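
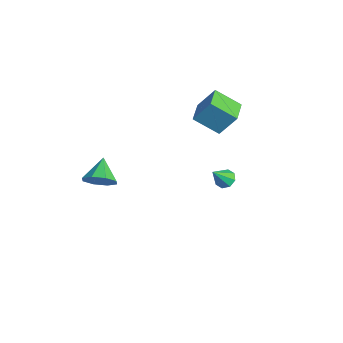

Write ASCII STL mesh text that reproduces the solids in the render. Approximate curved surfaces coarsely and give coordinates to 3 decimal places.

solid 
facet normal -0.878 0.478 -0.027
outer loop
vertex -3.149 3.484 4.091
vertex -2.414 4.777 3.076
vertex -3.581 2.609 2.663
endloop
endfacet
facet normal -0.408 -0.718 0.564
outer loop
vertex -2.246 1.883 2.704
vertex -3.149 3.484 4.091
vertex -3.581 2.609 2.663
endloop
endfacet
facet normal -0.878 0.478 -0.027
outer loop
vertex -3.581 2.609 2.663
vertex -2.414 4.777 3.076
vertex -2.846 3.902 1.648
endloop
endfacet
facet normal -0.250 -0.506 -0.826
outer loop
vertex -2.846 3.902 1.648
vertex -2.246 1.883 2.704
vertex -3.581 2.609 2.663
endloop
endfacet
facet normal 0.250 0.506 0.826
outer loop
vertex -3.149 3.484 4.091
vertex -1.079 4.051 3.117
vertex -2.414 4.777 3.076
endloop
endfacet
facet normal -0.408 -0.718 0.564
outer loop
vertex -1.814 2.758 4.132
vertex -3.149 3.484 4.091
vertex -2.246 1.883 2.704
endloop
endfacet
facet normal 0.250 0.506 0.826
outer loop
vertex -1.814 2.758 4.132
vertex -1.079 4.051 3.117
vertex -3.149 3.484 4.091
endloop
endfacet
facet normal 0.408 0.718 -0.564
outer loop
vertex -2.414 4.777 3.076
vertex -1.079 4.051 3.117
vertex -2.846 3.902 1.648
endloop
endfacet
facet normal -0.250 -0.506 -0.826
outer loop
vertex -1.511 3.176 1.689
vertex -2.246 1.883 2.704
vertex -2.846 3.902 1.648
endloop
endfacet
facet normal 0.408 0.718 -0.564
outer loop
vertex -2.846 3.902 1.648
vertex -1.079 4.051 3.117
vertex -1.511 3.176 1.689
endloop
endfacet
facet normal 0.878 -0.478 0.027
outer loop
vertex -1.511 3.176 1.689
vertex -1.814 2.758 4.132
vertex -2.246 1.883 2.704
endloop
endfacet
facet normal 0.878 -0.478 0.027
outer loop
vertex -1.079 4.051 3.117
vertex -1.814 2.758 4.132
vertex -1.511 3.176 1.689
endloop
endfacet
facet normal -0.259 0.573 -0.777
outer loop
vertex 3.604 2.276 2.259
vertex 3.16 1.871 2.108
vertex 3.19 2.374 2.469
endloop
endfacet
facet normal 0.480 0.531 0.698
outer loop
vertex 3.604 2.276 2.259
vertex 3.19 2.374 2.469
vertex 3.54 1.029 3.252
endloop
endfacet
facet normal -0.258 0.573 -0.777
outer loop
vertex 3.19 2.374 2.469
vertex 3.16 1.871 2.108
vertex 2.758 2.178 2.468
endloop
endfacet
facet normal -0.207 0.451 0.868
outer loop
vertex 3.19 2.374 2.469
vertex 2.758 2.178 2.468
vertex 3.54 1.029 3.252
endloop
endfacet
facet normal -0.259 0.573 -0.778
outer loop
vertex 2.758 2.178 2.468
vertex 3.16 1.871 2.108
vertex 2.562 1.802 2.256
endloop
endfacet
facet normal -0.720 -0.016 0.694
outer loop
vertex 2.758 2.178 2.468
vertex 2.562 1.802 2.256
vertex 3.54 1.029 3.252
endloop
endfacet
facet normal -0.259 0.572 -0.778
outer loop
vertex 2.562 1.802 2.256
vertex 3.16 1.871 2.108
vertex 2.715 1.466 1.958
endloop
endfacet
facet normal -0.755 -0.593 0.281
outer loop
vertex 2.562 1.802 2.256
vertex 2.715 1.466 1.958
vertex 3.54 1.029 3.252
endloop
endfacet
facet normal -0.259 0.573 -0.778
outer loop
vertex 2.715 1.466 1.958
vertex 3.16 1.871 2.108
vertex 3.129 1.368 1.748
endloop
endfacet
facet normal -0.292 -0.947 -0.134
outer loop
vertex 2.715 1.466 1.958
vertex 3.129 1.368 1.748
vertex 3.54 1.029 3.252
endloop
endfacet
facet normal -0.258 0.573 -0.778
outer loop
vertex 3.129 1.368 1.748
vertex 3.16 1.871 2.108
vertex 3.561 1.564 1.749
endloop
endfacet
facet normal 0.394 -0.867 -0.303
outer loop
vertex 3.129 1.368 1.748
vertex 3.561 1.564 1.749
vertex 3.54 1.029 3.252
endloop
endfacet
facet normal -0.260 0.571 -0.779
outer loop
vertex 3.561 1.564 1.749
vertex 3.16 1.871 2.108
vertex 3.758 1.941 1.96
endloop
endfacet
facet normal 0.907 -0.401 -0.130
outer loop
vertex 3.561 1.564 1.749
vertex 3.758 1.941 1.96
vertex 3.54 1.029 3.252
endloop
endfacet
facet normal -0.259 0.574 -0.777
outer loop
vertex 3.758 1.941 1.96
vertex 3.16 1.871 2.108
vertex 3.604 2.276 2.259
endloop
endfacet
facet normal 0.942 0.179 0.285
outer loop
vertex 3.758 1.941 1.96
vertex 3.604 2.276 2.259
vertex 3.54 1.029 3.252
endloop
endfacet
facet normal 0.756 -0.364 -0.544
outer loop
vertex -2.148 -3.168 -1.02
vertex -2.804 -3.357 -1.804
vertex -2.211 -2.551 -1.52
endloop
endfacet
facet normal 0.177 0.631 0.756
outer loop
vertex -2.148 -3.168 -1.02
vertex -2.211 -2.551 -1.52
vertex -4.036 -2.763 -0.916
endloop
endfacet
facet normal 0.755 -0.364 -0.545
outer loop
vertex -2.211 -2.551 -1.52
vertex -2.804 -3.357 -1.804
vertex -2.622 -2.407 -2.186
endloop
endfacet
facet normal -0.036 0.972 0.232
outer loop
vertex -2.211 -2.551 -1.52
vertex -2.622 -2.407 -2.186
vertex -4.036 -2.763 -0.916
endloop
endfacet
facet normal 0.756 -0.364 -0.544
outer loop
vertex -2.622 -2.407 -2.186
vertex -2.804 -3.357 -1.804
vertex -3.139 -2.819 -2.629
endloop
endfacet
facet normal -0.452 0.852 -0.265
outer loop
vertex -2.622 -2.407 -2.186
vertex -3.139 -2.819 -2.629
vertex -4.036 -2.763 -0.916
endloop
endfacet
facet normal 0.755 -0.365 -0.545
outer loop
vertex -3.139 -2.819 -2.629
vertex -2.804 -3.357 -1.804
vertex -3.461 -3.547 -2.588
endloop
endfacet
facet normal -0.828 0.341 -0.445
outer loop
vertex -3.139 -2.819 -2.629
vertex -3.461 -3.547 -2.588
vertex -4.036 -2.763 -0.916
endloop
endfacet
facet normal 0.755 -0.365 -0.545
outer loop
vertex -3.461 -3.547 -2.588
vertex -2.804 -3.357 -1.804
vertex -3.398 -4.163 -2.088
endloop
endfacet
facet normal -0.944 -0.261 -0.202
outer loop
vertex -3.461 -3.547 -2.588
vertex -3.398 -4.163 -2.088
vertex -4.036 -2.763 -0.916
endloop
endfacet
facet normal 0.755 -0.365 -0.544
outer loop
vertex -3.398 -4.163 -2.088
vertex -2.804 -3.357 -1.804
vertex -2.987 -4.307 -1.421
endloop
endfacet
facet normal -0.731 -0.602 0.321
outer loop
vertex -3.398 -4.163 -2.088
vertex -2.987 -4.307 -1.421
vertex -4.036 -2.763 -0.916
endloop
endfacet
facet normal 0.755 -0.365 -0.545
outer loop
vertex -2.987 -4.307 -1.421
vertex -2.804 -3.357 -1.804
vertex -2.469 -3.895 -0.979
endloop
endfacet
facet normal -0.315 -0.481 0.818
outer loop
vertex -2.987 -4.307 -1.421
vertex -2.469 -3.895 -0.979
vertex -4.036 -2.763 -0.916
endloop
endfacet
facet normal 0.756 -0.364 -0.544
outer loop
vertex -2.469 -3.895 -0.979
vertex -2.804 -3.357 -1.804
vertex -2.148 -3.168 -1.02
endloop
endfacet
facet normal 0.061 0.029 0.998
outer loop
vertex -2.469 -3.895 -0.979
vertex -2.148 -3.168 -1.02
vertex -4.036 -2.763 -0.916
endloop
endfacet

endsolid


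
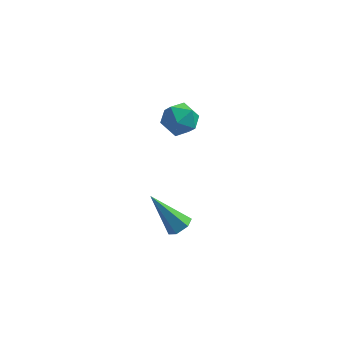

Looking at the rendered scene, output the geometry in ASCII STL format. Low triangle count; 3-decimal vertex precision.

solid 
facet normal -0.895 0.057 0.442
outer loop
vertex -2.39 2.671 3.172
vertex -2.451 1.727 3.17
vertex -2.059 2.174 3.906
endloop
endfacet
facet normal -0.483 0.608 0.630
outer loop
vertex -2.39 2.671 3.172
vertex -2.059 2.174 3.906
vertex -1.566 2.91 3.573
endloop
endfacet
facet normal -0.294 0.955 0.036
outer loop
vertex -2.39 2.671 3.172
vertex -1.566 2.91 3.573
vertex -1.654 2.918 2.631
endloop
endfacet
facet normal -0.590 0.618 -0.520
outer loop
vertex -2.39 2.671 3.172
vertex -1.654 2.918 2.631
vertex -2.201 2.187 2.382
endloop
endfacet
facet normal -0.961 0.063 -0.268
outer loop
vertex -2.39 2.671 3.172
vertex -2.201 2.187 2.382
vertex -2.451 1.727 3.17
endloop
endfacet
facet normal 0.110 0.348 0.931
outer loop
vertex -1.566 2.91 3.573
vertex -2.059 2.174 3.906
vertex -1.119 2.113 3.818
endloop
endfacet
facet normal -0.558 -0.544 0.627
outer loop
vertex -2.059 2.174 3.906
vertex -2.451 1.727 3.17
vertex -1.666 1.382 3.569
endloop
endfacet
facet normal -0.665 -0.534 -0.522
outer loop
vertex -2.451 1.727 3.17
vertex -2.201 2.187 2.382
vertex -1.754 1.39 2.627
endloop
endfacet
facet normal -0.063 0.364 -0.929
outer loop
vertex -2.201 2.187 2.382
vertex -1.654 2.918 2.631
vertex -1.261 2.126 2.294
endloop
endfacet
facet normal 0.415 0.909 -0.031
outer loop
vertex -1.654 2.918 2.631
vertex -1.566 2.91 3.573
vertex -0.869 2.573 3.03
endloop
endfacet
facet normal 0.590 -0.618 0.520
outer loop
vertex -0.93 1.629 3.028
vertex -1.119 2.113 3.818
vertex -1.666 1.382 3.569
endloop
endfacet
facet normal 0.294 -0.955 -0.036
outer loop
vertex -0.93 1.629 3.028
vertex -1.666 1.382 3.569
vertex -1.754 1.39 2.627
endloop
endfacet
facet normal 0.483 -0.608 -0.630
outer loop
vertex -0.93 1.629 3.028
vertex -1.754 1.39 2.627
vertex -1.261 2.126 2.294
endloop
endfacet
facet normal 0.895 -0.057 -0.442
outer loop
vertex -0.93 1.629 3.028
vertex -1.261 2.126 2.294
vertex -0.869 2.573 3.03
endloop
endfacet
facet normal 0.961 -0.063 0.268
outer loop
vertex -0.93 1.629 3.028
vertex -0.869 2.573 3.03
vertex -1.119 2.113 3.818
endloop
endfacet
facet normal 0.063 -0.364 0.929
outer loop
vertex -1.666 1.382 3.569
vertex -1.119 2.113 3.818
vertex -2.059 2.174 3.906
endloop
endfacet
facet normal -0.415 -0.909 0.031
outer loop
vertex -1.754 1.39 2.627
vertex -1.666 1.382 3.569
vertex -2.451 1.727 3.17
endloop
endfacet
facet normal -0.110 -0.348 -0.931
outer loop
vertex -1.261 2.126 2.294
vertex -1.754 1.39 2.627
vertex -2.201 2.187 2.382
endloop
endfacet
facet normal 0.558 0.544 -0.627
outer loop
vertex -0.869 2.573 3.03
vertex -1.261 2.126 2.294
vertex -1.654 2.918 2.631
endloop
endfacet
facet normal 0.665 0.534 0.522
outer loop
vertex -1.119 2.113 3.818
vertex -0.869 2.573 3.03
vertex -1.566 2.91 3.573
endloop
endfacet
facet normal 0.630 -0.209 -0.748
outer loop
vertex -0.514 -3.261 1.654
vertex -0.953 -3.551 1.365
vertex -0.869 -2.964 1.272
endloop
endfacet
facet normal 0.330 0.869 0.369
outer loop
vertex -0.514 -3.261 1.654
vertex -0.869 -2.964 1.272
vertex -2.227 -3.129 2.875
endloop
endfacet
facet normal 0.630 -0.209 -0.748
outer loop
vertex -0.869 -2.964 1.272
vertex -0.953 -3.551 1.365
vertex -1.308 -3.254 0.983
endloop
endfacet
facet normal -0.409 0.876 -0.257
outer loop
vertex -0.869 -2.964 1.272
vertex -1.308 -3.254 0.983
vertex -2.227 -3.129 2.875
endloop
endfacet
facet normal 0.631 -0.208 -0.748
outer loop
vertex -1.308 -3.254 0.983
vertex -0.953 -3.551 1.365
vertex -1.391 -3.841 1.076
endloop
endfacet
facet normal -0.897 0.057 -0.439
outer loop
vertex -1.308 -3.254 0.983
vertex -1.391 -3.841 1.076
vertex -2.227 -3.129 2.875
endloop
endfacet
facet normal 0.631 -0.209 -0.747
outer loop
vertex -1.391 -3.841 1.076
vertex -0.953 -3.551 1.365
vertex -1.037 -4.137 1.458
endloop
endfacet
facet normal -0.644 -0.765 0.004
outer loop
vertex -1.391 -3.841 1.076
vertex -1.037 -4.137 1.458
vertex -2.227 -3.129 2.875
endloop
endfacet
facet normal 0.630 -0.209 -0.748
outer loop
vertex -1.037 -4.137 1.458
vertex -0.953 -3.551 1.365
vertex -0.598 -3.848 1.747
endloop
endfacet
facet normal 0.094 -0.772 0.629
outer loop
vertex -1.037 -4.137 1.458
vertex -0.598 -3.848 1.747
vertex -2.227 -3.129 2.875
endloop
endfacet
facet normal 0.630 -0.209 -0.748
outer loop
vertex -0.598 -3.848 1.747
vertex -0.953 -3.551 1.365
vertex -0.514 -3.261 1.654
endloop
endfacet
facet normal 0.582 0.045 0.812
outer loop
vertex -0.598 -3.848 1.747
vertex -0.514 -3.261 1.654
vertex -2.227 -3.129 2.875
endloop
endfacet

endsolid


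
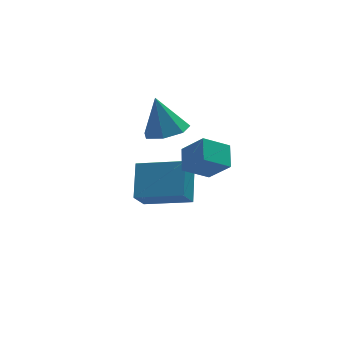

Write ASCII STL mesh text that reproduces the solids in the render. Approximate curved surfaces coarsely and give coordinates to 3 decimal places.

solid 
facet normal -0.853 0.000 0.523
outer loop
vertex 0.775 -4.147 1.674
vertex 1.088 -3.212 2.184
vertex 0.172 -3.408 0.69
endloop
endfacet
facet normal -0.282 -0.842 -0.460
outer loop
vertex 1.272 -3.408 0.016
vertex 0.775 -4.147 1.674
vertex 0.172 -3.408 0.69
endloop
endfacet
facet normal -0.853 0.000 0.523
outer loop
vertex 0.172 -3.408 0.69
vertex 1.088 -3.212 2.184
vertex 0.485 -2.473 1.2
endloop
endfacet
facet normal -0.440 0.539 -0.718
outer loop
vertex 0.485 -2.473 1.2
vertex 1.272 -3.408 0.016
vertex 0.172 -3.408 0.69
endloop
endfacet
facet normal 0.440 -0.539 0.718
outer loop
vertex 0.775 -4.147 1.674
vertex 2.188 -3.212 1.51
vertex 1.088 -3.212 2.184
endloop
endfacet
facet normal -0.282 -0.842 -0.460
outer loop
vertex 1.875 -4.147 1.0
vertex 0.775 -4.147 1.674
vertex 1.272 -3.408 0.016
endloop
endfacet
facet normal 0.440 -0.539 0.718
outer loop
vertex 1.875 -4.147 1.0
vertex 2.188 -3.212 1.51
vertex 0.775 -4.147 1.674
endloop
endfacet
facet normal 0.282 0.842 0.460
outer loop
vertex 1.088 -3.212 2.184
vertex 2.188 -3.212 1.51
vertex 0.485 -2.473 1.2
endloop
endfacet
facet normal -0.440 0.539 -0.718
outer loop
vertex 1.585 -2.473 0.526
vertex 1.272 -3.408 0.016
vertex 0.485 -2.473 1.2
endloop
endfacet
facet normal 0.282 0.842 0.460
outer loop
vertex 0.485 -2.473 1.2
vertex 2.188 -3.212 1.51
vertex 1.585 -2.473 0.526
endloop
endfacet
facet normal 0.853 -0.000 -0.523
outer loop
vertex 1.585 -2.473 0.526
vertex 1.875 -4.147 1.0
vertex 1.272 -3.408 0.016
endloop
endfacet
facet normal 0.853 -0.000 -0.523
outer loop
vertex 2.188 -3.212 1.51
vertex 1.875 -4.147 1.0
vertex 1.585 -2.473 0.526
endloop
endfacet
facet normal -0.824 0.516 -0.232
outer loop
vertex -0.61 0.285 -3.406
vertex -0.091 1.595 -2.336
vertex -0.005 0.823 -4.358
endloop
endfacet
facet normal -0.293 -0.741 -0.605
outer loop
vertex 1.751 -0.275 -3.864
vertex -0.61 0.285 -3.406
vertex -0.005 0.823 -4.358
endloop
endfacet
facet normal -0.825 0.515 -0.232
outer loop
vertex -0.005 0.823 -4.358
vertex -0.091 1.595 -2.336
vertex 0.513 2.134 -3.288
endloop
endfacet
facet normal 0.484 0.431 -0.762
outer loop
vertex 0.513 2.134 -3.288
vertex 1.751 -0.275 -3.864
vertex -0.005 0.823 -4.358
endloop
endfacet
facet normal -0.484 -0.431 0.762
outer loop
vertex -0.61 0.285 -3.406
vertex 1.665 0.497 -1.842
vertex -0.091 1.595 -2.336
endloop
endfacet
facet normal -0.293 -0.740 -0.605
outer loop
vertex 1.147 -0.814 -2.912
vertex -0.61 0.285 -3.406
vertex 1.751 -0.275 -3.864
endloop
endfacet
facet normal -0.484 -0.431 0.762
outer loop
vertex 1.147 -0.814 -2.912
vertex 1.665 0.497 -1.842
vertex -0.61 0.285 -3.406
endloop
endfacet
facet normal 0.293 0.740 0.605
outer loop
vertex -0.091 1.595 -2.336
vertex 1.665 0.497 -1.842
vertex 0.513 2.134 -3.288
endloop
endfacet
facet normal 0.484 0.431 -0.762
outer loop
vertex 2.27 1.035 -2.794
vertex 1.751 -0.275 -3.864
vertex 0.513 2.134 -3.288
endloop
endfacet
facet normal 0.293 0.740 0.605
outer loop
vertex 0.513 2.134 -3.288
vertex 1.665 0.497 -1.842
vertex 2.27 1.035 -2.794
endloop
endfacet
facet normal 0.825 -0.516 0.231
outer loop
vertex 2.27 1.035 -2.794
vertex 1.147 -0.814 -2.912
vertex 1.751 -0.275 -3.864
endloop
endfacet
facet normal 0.825 -0.516 0.233
outer loop
vertex 1.665 0.497 -1.842
vertex 1.147 -0.814 -2.912
vertex 2.27 1.035 -2.794
endloop
endfacet
facet normal 0.157 -0.323 -0.933
outer loop
vertex 2.205 1.406 -0.404
vertex 1.244 1.574 -0.624
vertex 2.021 2.197 -0.709
endloop
endfacet
facet normal 0.796 0.370 0.479
outer loop
vertex 2.205 1.406 -0.404
vertex 2.021 2.197 -0.709
vertex 0.956 2.166 1.084
endloop
endfacet
facet normal 0.157 -0.323 -0.933
outer loop
vertex 2.021 2.197 -0.709
vertex 1.244 1.574 -0.624
vertex 1.252 2.519 -0.95
endloop
endfacet
facet normal 0.322 0.924 0.207
outer loop
vertex 2.021 2.197 -0.709
vertex 1.252 2.519 -0.95
vertex 0.956 2.166 1.084
endloop
endfacet
facet normal 0.158 -0.323 -0.933
outer loop
vertex 1.252 2.519 -0.95
vertex 1.244 1.574 -0.624
vertex 0.477 2.129 -0.946
endloop
endfacet
facet normal -0.447 0.890 0.089
outer loop
vertex 1.252 2.519 -0.95
vertex 0.477 2.129 -0.946
vertex 0.956 2.166 1.084
endloop
endfacet
facet normal 0.157 -0.324 -0.933
outer loop
vertex 0.477 2.129 -0.946
vertex 1.244 1.574 -0.624
vertex 0.279 1.321 -0.699
endloop
endfacet
facet normal -0.931 0.294 0.214
outer loop
vertex 0.477 2.129 -0.946
vertex 0.279 1.321 -0.699
vertex 0.956 2.166 1.084
endloop
endfacet
facet normal 0.157 -0.324 -0.933
outer loop
vertex 0.279 1.321 -0.699
vertex 1.244 1.574 -0.624
vertex 0.808 0.703 -0.395
endloop
endfacet
facet normal -0.767 -0.416 0.488
outer loop
vertex 0.279 1.321 -0.699
vertex 0.808 0.703 -0.395
vertex 0.956 2.166 1.084
endloop
endfacet
facet normal 0.157 -0.324 -0.933
outer loop
vertex 0.808 0.703 -0.395
vertex 1.244 1.574 -0.624
vertex 1.665 0.741 -0.264
endloop
endfacet
facet normal -0.077 -0.705 0.705
outer loop
vertex 0.808 0.703 -0.395
vertex 1.665 0.741 -0.264
vertex 0.956 2.166 1.084
endloop
endfacet
facet normal 0.157 -0.324 -0.933
outer loop
vertex 1.665 0.741 -0.264
vertex 1.244 1.574 -0.624
vertex 2.205 1.406 -0.404
endloop
endfacet
facet normal 0.619 -0.355 0.701
outer loop
vertex 1.665 0.741 -0.264
vertex 2.205 1.406 -0.404
vertex 0.956 2.166 1.084
endloop
endfacet

endsolid


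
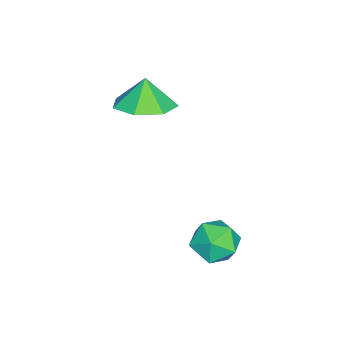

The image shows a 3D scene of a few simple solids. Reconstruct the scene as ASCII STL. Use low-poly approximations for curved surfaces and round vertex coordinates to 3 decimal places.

solid 
facet normal 0.312 0.088 -0.946
outer loop
vertex 1.469 0.0 0.084
vertex 0.501 -0.014 -0.237
vertex 1.071 0.789 0.026
endloop
endfacet
facet normal 0.416 0.274 0.867
outer loop
vertex 1.469 0.0 0.084
vertex 1.071 0.789 0.026
vertex 0.179 -0.106 0.737
endloop
endfacet
facet normal 0.311 0.089 -0.946
outer loop
vertex 1.071 0.789 0.026
vertex 0.501 -0.014 -0.237
vertex 0.244 0.973 -0.229
endloop
endfacet
facet normal -0.080 0.668 0.740
outer loop
vertex 1.071 0.789 0.026
vertex 0.244 0.973 -0.229
vertex 0.179 -0.106 0.737
endloop
endfacet
facet normal 0.312 0.089 -0.946
outer loop
vertex 0.244 0.973 -0.229
vertex 0.501 -0.014 -0.237
vertex -0.39 0.413 -0.491
endloop
endfacet
facet normal -0.674 0.515 0.530
outer loop
vertex 0.244 0.973 -0.229
vertex -0.39 0.413 -0.491
vertex 0.179 -0.106 0.737
endloop
endfacet
facet normal 0.312 0.088 -0.946
outer loop
vertex -0.39 0.413 -0.491
vertex 0.501 -0.014 -0.237
vertex -0.353 -0.468 -0.561
endloop
endfacet
facet normal -0.916 -0.070 0.395
outer loop
vertex -0.39 0.413 -0.491
vertex -0.353 -0.468 -0.561
vertex 0.179 -0.106 0.737
endloop
endfacet
facet normal 0.312 0.089 -0.946
outer loop
vertex -0.353 -0.468 -0.561
vertex 0.501 -0.014 -0.237
vertex 0.326 -1.008 -0.388
endloop
endfacet
facet normal -0.625 -0.647 0.437
outer loop
vertex -0.353 -0.468 -0.561
vertex 0.326 -1.008 -0.388
vertex 0.179 -0.106 0.737
endloop
endfacet
facet normal 0.312 0.089 -0.946
outer loop
vertex 0.326 -1.008 -0.388
vertex 0.501 -0.014 -0.237
vertex 1.137 -0.8 -0.101
endloop
endfacet
facet normal -0.020 -0.781 0.624
outer loop
vertex 0.326 -1.008 -0.388
vertex 1.137 -0.8 -0.101
vertex 0.179 -0.106 0.737
endloop
endfacet
facet normal 0.312 0.089 -0.946
outer loop
vertex 1.137 -0.8 -0.101
vertex 0.501 -0.014 -0.237
vertex 1.469 0.0 0.084
endloop
endfacet
facet normal 0.443 -0.373 0.815
outer loop
vertex 1.137 -0.8 -0.101
vertex 1.469 0.0 0.084
vertex 0.179 -0.106 0.737
endloop
endfacet
facet normal 0.418 0.621 0.663
outer loop
vertex 3.463 3.816 -3.502
vertex 2.957 3.505 -2.891
vertex 3.717 3.149 -3.037
endloop
endfacet
facet normal 0.884 0.443 0.152
outer loop
vertex 3.463 3.816 -3.502
vertex 3.717 3.149 -3.037
vertex 3.856 3.16 -3.877
endloop
endfacet
facet normal 0.607 0.636 -0.477
outer loop
vertex 3.463 3.816 -3.502
vertex 3.856 3.16 -3.877
vertex 3.182 3.523 -4.251
endloop
endfacet
facet normal -0.030 0.935 -0.354
outer loop
vertex 3.463 3.816 -3.502
vertex 3.182 3.523 -4.251
vertex 2.626 3.736 -3.642
endloop
endfacet
facet normal -0.147 0.925 0.349
outer loop
vertex 3.463 3.816 -3.502
vertex 2.626 3.736 -3.642
vertex 2.957 3.505 -2.891
endloop
endfacet
facet normal 0.951 -0.267 0.154
outer loop
vertex 3.856 3.16 -3.877
vertex 3.717 3.149 -3.037
vertex 3.594 2.444 -3.498
endloop
endfacet
facet normal 0.198 0.021 0.980
outer loop
vertex 3.717 3.149 -3.037
vertex 2.957 3.505 -2.891
vertex 3.038 2.657 -2.889
endloop
endfacet
facet normal -0.716 0.513 0.473
outer loop
vertex 2.957 3.505 -2.891
vertex 2.626 3.736 -3.642
vertex 2.364 3.02 -3.263
endloop
endfacet
facet normal -0.527 0.528 -0.666
outer loop
vertex 2.626 3.736 -3.642
vertex 3.182 3.523 -4.251
vertex 2.503 3.031 -4.103
endloop
endfacet
facet normal 0.504 0.046 -0.863
outer loop
vertex 3.182 3.523 -4.251
vertex 3.856 3.16 -3.877
vertex 3.263 2.675 -4.249
endloop
endfacet
facet normal 0.030 -0.935 0.354
outer loop
vertex 2.757 2.364 -3.638
vertex 3.594 2.444 -3.498
vertex 3.038 2.657 -2.889
endloop
endfacet
facet normal -0.607 -0.636 0.477
outer loop
vertex 2.757 2.364 -3.638
vertex 3.038 2.657 -2.889
vertex 2.364 3.02 -3.263
endloop
endfacet
facet normal -0.884 -0.443 -0.152
outer loop
vertex 2.757 2.364 -3.638
vertex 2.364 3.02 -3.263
vertex 2.503 3.031 -4.103
endloop
endfacet
facet normal -0.418 -0.621 -0.663
outer loop
vertex 2.757 2.364 -3.638
vertex 2.503 3.031 -4.103
vertex 3.263 2.675 -4.249
endloop
endfacet
facet normal 0.147 -0.925 -0.349
outer loop
vertex 2.757 2.364 -3.638
vertex 3.263 2.675 -4.249
vertex 3.594 2.444 -3.498
endloop
endfacet
facet normal 0.527 -0.528 0.666
outer loop
vertex 3.038 2.657 -2.889
vertex 3.594 2.444 -3.498
vertex 3.717 3.149 -3.037
endloop
endfacet
facet normal -0.504 -0.046 0.863
outer loop
vertex 2.364 3.02 -3.263
vertex 3.038 2.657 -2.889
vertex 2.957 3.505 -2.891
endloop
endfacet
facet normal -0.951 0.267 -0.154
outer loop
vertex 2.503 3.031 -4.103
vertex 2.364 3.02 -3.263
vertex 2.626 3.736 -3.642
endloop
endfacet
facet normal -0.198 -0.021 -0.980
outer loop
vertex 3.263 2.675 -4.249
vertex 2.503 3.031 -4.103
vertex 3.182 3.523 -4.251
endloop
endfacet
facet normal 0.716 -0.513 -0.473
outer loop
vertex 3.594 2.444 -3.498
vertex 3.263 2.675 -4.249
vertex 3.856 3.16 -3.877
endloop
endfacet

endsolid


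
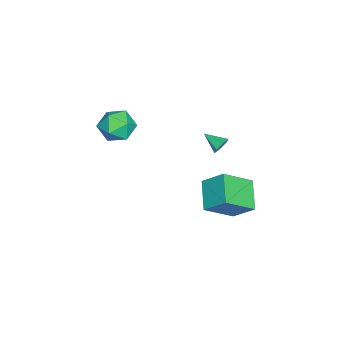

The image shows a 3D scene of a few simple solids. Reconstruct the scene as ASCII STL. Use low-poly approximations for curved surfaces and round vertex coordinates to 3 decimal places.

solid 
facet normal 0.043 0.275 0.960
outer loop
vertex 0.549 -1.856 2.755
vertex -0.413 -2.197 2.896
vertex 0.386 -2.832 3.042
endloop
endfacet
facet normal 0.690 0.096 0.718
outer loop
vertex 0.549 -1.856 2.755
vertex 0.386 -2.832 3.042
vertex 1.098 -2.618 2.329
endloop
endfacet
facet normal 0.841 0.516 0.160
outer loop
vertex 0.549 -1.856 2.755
vertex 1.098 -2.618 2.329
vertex 0.739 -1.851 1.742
endloop
endfacet
facet normal 0.288 0.956 0.059
outer loop
vertex 0.549 -1.856 2.755
vertex 0.739 -1.851 1.742
vertex -0.194 -1.591 2.093
endloop
endfacet
facet normal -0.205 0.807 0.553
outer loop
vertex 0.549 -1.856 2.755
vertex -0.194 -1.591 2.093
vertex -0.413 -2.197 2.896
endloop
endfacet
facet normal 0.657 -0.578 0.483
outer loop
vertex 1.098 -2.618 2.329
vertex 0.386 -2.832 3.042
vertex 0.474 -3.429 2.207
endloop
endfacet
facet normal -0.388 -0.286 0.876
outer loop
vertex 0.386 -2.832 3.042
vertex -0.413 -2.197 2.896
vertex -0.459 -3.169 2.558
endloop
endfacet
facet normal -0.789 0.574 0.218
outer loop
vertex -0.413 -2.197 2.896
vertex -0.194 -1.591 2.093
vertex -0.818 -2.402 1.971
endloop
endfacet
facet normal 0.008 0.814 -0.581
outer loop
vertex -0.194 -1.591 2.093
vertex 0.739 -1.851 1.742
vertex -0.106 -2.188 1.258
endloop
endfacet
facet normal 0.903 0.103 -0.418
outer loop
vertex 0.739 -1.851 1.742
vertex 1.098 -2.618 2.329
vertex 0.693 -2.823 1.404
endloop
endfacet
facet normal -0.288 -0.956 -0.059
outer loop
vertex -0.269 -3.164 1.545
vertex 0.474 -3.429 2.207
vertex -0.459 -3.169 2.558
endloop
endfacet
facet normal -0.841 -0.516 -0.160
outer loop
vertex -0.269 -3.164 1.545
vertex -0.459 -3.169 2.558
vertex -0.818 -2.402 1.971
endloop
endfacet
facet normal -0.690 -0.096 -0.718
outer loop
vertex -0.269 -3.164 1.545
vertex -0.818 -2.402 1.971
vertex -0.106 -2.188 1.258
endloop
endfacet
facet normal -0.043 -0.275 -0.960
outer loop
vertex -0.269 -3.164 1.545
vertex -0.106 -2.188 1.258
vertex 0.693 -2.823 1.404
endloop
endfacet
facet normal 0.205 -0.807 -0.553
outer loop
vertex -0.269 -3.164 1.545
vertex 0.693 -2.823 1.404
vertex 0.474 -3.429 2.207
endloop
endfacet
facet normal -0.008 -0.814 0.581
outer loop
vertex -0.459 -3.169 2.558
vertex 0.474 -3.429 2.207
vertex 0.386 -2.832 3.042
endloop
endfacet
facet normal -0.903 -0.103 0.418
outer loop
vertex -0.818 -2.402 1.971
vertex -0.459 -3.169 2.558
vertex -0.413 -2.197 2.896
endloop
endfacet
facet normal -0.657 0.578 -0.483
outer loop
vertex -0.106 -2.188 1.258
vertex -0.818 -2.402 1.971
vertex -0.194 -1.591 2.093
endloop
endfacet
facet normal 0.388 0.286 -0.876
outer loop
vertex 0.693 -2.823 1.404
vertex -0.106 -2.188 1.258
vertex 0.739 -1.851 1.742
endloop
endfacet
facet normal 0.789 -0.574 -0.218
outer loop
vertex 0.474 -3.429 2.207
vertex 0.693 -2.823 1.404
vertex 1.098 -2.618 2.329
endloop
endfacet
facet normal 0.304 0.853 -0.424
outer loop
vertex 0.405 2.78 2.148
vertex 0.186 2.635 1.699
vertex -0.089 2.906 2.047
endloop
endfacet
facet normal -0.174 0.101 0.979
outer loop
vertex 0.405 2.78 2.148
vertex -0.089 2.906 2.047
vertex -0.146 1.705 2.161
endloop
endfacet
facet normal 0.304 0.853 -0.424
outer loop
vertex -0.089 2.906 2.047
vertex 0.186 2.635 1.699
vertex -0.308 2.761 1.598
endloop
endfacet
facet normal -0.906 0.082 0.415
outer loop
vertex -0.089 2.906 2.047
vertex -0.308 2.761 1.598
vertex -0.146 1.705 2.161
endloop
endfacet
facet normal 0.304 0.853 -0.424
outer loop
vertex -0.308 2.761 1.598
vertex 0.186 2.635 1.699
vertex -0.033 2.49 1.25
endloop
endfacet
facet normal -0.848 -0.345 -0.402
outer loop
vertex -0.308 2.761 1.598
vertex -0.033 2.49 1.25
vertex -0.146 1.705 2.161
endloop
endfacet
facet normal 0.304 0.853 -0.424
outer loop
vertex -0.033 2.49 1.25
vertex 0.186 2.635 1.699
vertex 0.462 2.364 1.351
endloop
endfacet
facet normal -0.058 -0.753 -0.656
outer loop
vertex -0.033 2.49 1.25
vertex 0.462 2.364 1.351
vertex -0.146 1.705 2.161
endloop
endfacet
facet normal 0.304 0.853 -0.423
outer loop
vertex 0.462 2.364 1.351
vertex 0.186 2.635 1.699
vertex 0.68 2.509 1.8
endloop
endfacet
facet normal 0.674 -0.733 -0.091
outer loop
vertex 0.462 2.364 1.351
vertex 0.68 2.509 1.8
vertex -0.146 1.705 2.161
endloop
endfacet
facet normal 0.304 0.853 -0.424
outer loop
vertex 0.68 2.509 1.8
vertex 0.186 2.635 1.699
vertex 0.405 2.78 2.148
endloop
endfacet
facet normal 0.616 -0.307 0.726
outer loop
vertex 0.68 2.509 1.8
vertex 0.405 2.78 2.148
vertex -0.146 1.705 2.161
endloop
endfacet
facet normal -0.838 -0.255 0.483
outer loop
vertex 0.659 1.803 -0.721
vertex 0.889 2.903 0.259
vertex -0.358 3.016 -1.843
endloop
endfacet
facet normal -0.155 -0.738 -0.657
outer loop
vertex 1.091 3.457 -2.679
vertex 0.659 1.803 -0.721
vertex -0.358 3.016 -1.843
endloop
endfacet
facet normal -0.838 -0.255 0.483
outer loop
vertex -0.358 3.016 -1.843
vertex 0.889 2.903 0.259
vertex -0.128 4.115 -0.864
endloop
endfacet
facet normal -0.524 0.625 -0.579
outer loop
vertex -0.128 4.115 -0.864
vertex 1.091 3.457 -2.679
vertex -0.358 3.016 -1.843
endloop
endfacet
facet normal 0.524 -0.625 0.579
outer loop
vertex 0.659 1.803 -0.721
vertex 2.338 3.344 -0.577
vertex 0.889 2.903 0.259
endloop
endfacet
facet normal -0.154 -0.738 -0.657
outer loop
vertex 2.108 2.245 -1.556
vertex 0.659 1.803 -0.721
vertex 1.091 3.457 -2.679
endloop
endfacet
facet normal 0.524 -0.625 0.579
outer loop
vertex 2.108 2.245 -1.556
vertex 2.338 3.344 -0.577
vertex 0.659 1.803 -0.721
endloop
endfacet
facet normal 0.154 0.738 0.657
outer loop
vertex 0.889 2.903 0.259
vertex 2.338 3.344 -0.577
vertex -0.128 4.115 -0.864
endloop
endfacet
facet normal -0.524 0.625 -0.579
outer loop
vertex 1.321 4.557 -1.699
vertex 1.091 3.457 -2.679
vertex -0.128 4.115 -0.864
endloop
endfacet
facet normal 0.154 0.737 0.658
outer loop
vertex -0.128 4.115 -0.864
vertex 2.338 3.344 -0.577
vertex 1.321 4.557 -1.699
endloop
endfacet
facet normal 0.838 0.255 -0.483
outer loop
vertex 1.321 4.557 -1.699
vertex 2.108 2.245 -1.556
vertex 1.091 3.457 -2.679
endloop
endfacet
facet normal 0.837 0.255 -0.483
outer loop
vertex 2.338 3.344 -0.577
vertex 2.108 2.245 -1.556
vertex 1.321 4.557 -1.699
endloop
endfacet

endsolid


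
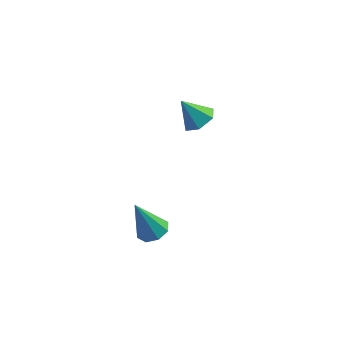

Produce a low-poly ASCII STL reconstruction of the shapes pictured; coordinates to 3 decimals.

solid 
facet normal 0.357 0.101 -0.929
outer loop
vertex -0.431 -2.47 0.734
vertex -1.012 -2.346 0.524
vertex -0.535 -2.0 0.745
endloop
endfacet
facet normal 0.741 0.149 0.655
outer loop
vertex -0.431 -2.47 0.734
vertex -0.535 -2.0 0.745
vertex -1.608 -2.514 2.076
endloop
endfacet
facet normal 0.357 0.101 -0.929
outer loop
vertex -0.535 -2.0 0.745
vertex -1.012 -2.346 0.524
vertex -0.918 -1.732 0.627
endloop
endfacet
facet normal 0.347 0.746 0.568
outer loop
vertex -0.535 -2.0 0.745
vertex -0.918 -1.732 0.627
vertex -1.608 -2.514 2.076
endloop
endfacet
facet normal 0.356 0.101 -0.929
outer loop
vertex -0.918 -1.732 0.627
vertex -1.012 -2.346 0.524
vertex -1.356 -1.824 0.449
endloop
endfacet
facet normal -0.320 0.889 0.328
outer loop
vertex -0.918 -1.732 0.627
vertex -1.356 -1.824 0.449
vertex -1.608 -2.514 2.076
endloop
endfacet
facet normal 0.356 0.101 -0.929
outer loop
vertex -1.356 -1.824 0.449
vertex -1.012 -2.346 0.524
vertex -1.593 -2.221 0.315
endloop
endfacet
facet normal -0.867 0.492 0.075
outer loop
vertex -1.356 -1.824 0.449
vertex -1.593 -2.221 0.315
vertex -1.608 -2.514 2.076
endloop
endfacet
facet normal 0.356 0.099 -0.929
outer loop
vertex -1.593 -2.221 0.315
vertex -1.012 -2.346 0.524
vertex -1.49 -2.692 0.304
endloop
endfacet
facet normal -0.976 -0.212 -0.044
outer loop
vertex -1.593 -2.221 0.315
vertex -1.49 -2.692 0.304
vertex -1.608 -2.514 2.076
endloop
endfacet
facet normal 0.356 0.099 -0.929
outer loop
vertex -1.49 -2.692 0.304
vertex -1.012 -2.346 0.524
vertex -1.107 -2.96 0.422
endloop
endfacet
facet normal -0.582 -0.812 0.043
outer loop
vertex -1.49 -2.692 0.304
vertex -1.107 -2.96 0.422
vertex -1.608 -2.514 2.076
endloop
endfacet
facet normal 0.356 0.099 -0.929
outer loop
vertex -1.107 -2.96 0.422
vertex -1.012 -2.346 0.524
vertex -0.668 -2.868 0.6
endloop
endfacet
facet normal 0.085 -0.955 0.283
outer loop
vertex -1.107 -2.96 0.422
vertex -0.668 -2.868 0.6
vertex -1.608 -2.514 2.076
endloop
endfacet
facet normal 0.357 0.100 -0.929
outer loop
vertex -0.668 -2.868 0.6
vertex -1.012 -2.346 0.524
vertex -0.431 -2.47 0.734
endloop
endfacet
facet normal 0.633 -0.558 0.537
outer loop
vertex -0.668 -2.868 0.6
vertex -0.431 -2.47 0.734
vertex -1.608 -2.514 2.076
endloop
endfacet
facet normal 0.589 -0.019 -0.808
outer loop
vertex 0.034 2.868 2.844
vertex -0.376 2.379 2.556
vertex -0.508 3.058 2.444
endloop
endfacet
facet normal -0.061 0.867 0.495
outer loop
vertex 0.034 2.868 2.844
vertex -0.508 3.058 2.444
vertex -1.084 2.401 3.524
endloop
endfacet
facet normal 0.591 -0.018 -0.807
outer loop
vertex -0.508 3.058 2.444
vertex -0.376 2.379 2.556
vertex -0.918 2.569 2.155
endloop
endfacet
facet normal -0.762 0.647 -0.013
outer loop
vertex -0.508 3.058 2.444
vertex -0.918 2.569 2.155
vertex -1.084 2.401 3.524
endloop
endfacet
facet normal 0.591 -0.018 -0.807
outer loop
vertex -0.918 2.569 2.155
vertex -0.376 2.379 2.556
vertex -0.786 1.891 2.267
endloop
endfacet
facet normal -0.967 -0.212 -0.143
outer loop
vertex -0.918 2.569 2.155
vertex -0.786 1.891 2.267
vertex -1.084 2.401 3.524
endloop
endfacet
facet normal 0.590 -0.017 -0.807
outer loop
vertex -0.786 1.891 2.267
vertex -0.376 2.379 2.556
vertex -0.244 1.701 2.667
endloop
endfacet
facet normal -0.471 -0.851 0.234
outer loop
vertex -0.786 1.891 2.267
vertex -0.244 1.701 2.667
vertex -1.084 2.401 3.524
endloop
endfacet
facet normal 0.590 -0.017 -0.807
outer loop
vertex -0.244 1.701 2.667
vertex -0.376 2.379 2.556
vertex 0.166 2.19 2.956
endloop
endfacet
facet normal 0.230 -0.631 0.741
outer loop
vertex -0.244 1.701 2.667
vertex 0.166 2.19 2.956
vertex -1.084 2.401 3.524
endloop
endfacet
facet normal 0.589 -0.019 -0.808
outer loop
vertex 0.166 2.19 2.956
vertex -0.376 2.379 2.556
vertex 0.034 2.868 2.844
endloop
endfacet
facet normal 0.434 0.229 0.871
outer loop
vertex 0.166 2.19 2.956
vertex 0.034 2.868 2.844
vertex -1.084 2.401 3.524
endloop
endfacet

endsolid


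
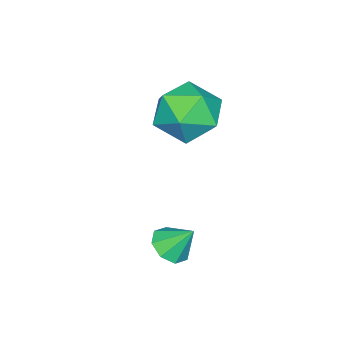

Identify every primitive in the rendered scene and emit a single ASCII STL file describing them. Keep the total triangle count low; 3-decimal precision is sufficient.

solid 
facet normal -0.961 -0.031 0.275
outer loop
vertex -0.402 2.329 1.259
vertex -0.533 1.353 0.693
vertex -0.22 1.339 1.785
endloop
endfacet
facet normal -0.567 0.303 0.766
outer loop
vertex -0.402 2.329 1.259
vertex -0.22 1.339 1.785
vertex 0.484 2.213 1.96
endloop
endfacet
facet normal -0.245 0.858 0.451
outer loop
vertex -0.402 2.329 1.259
vertex 0.484 2.213 1.96
vertex 0.608 2.766 0.976
endloop
endfacet
facet normal -0.441 0.867 -0.234
outer loop
vertex -0.402 2.329 1.259
vertex 0.608 2.766 0.976
vertex -0.021 2.235 0.193
endloop
endfacet
facet normal -0.884 0.318 -0.344
outer loop
vertex -0.402 2.329 1.259
vertex -0.021 2.235 0.193
vertex -0.533 1.353 0.693
endloop
endfacet
facet normal -0.060 -0.149 0.987
outer loop
vertex 0.484 2.213 1.96
vertex -0.22 1.339 1.785
vertex 0.901 1.165 1.827
endloop
endfacet
facet normal -0.699 -0.689 0.192
outer loop
vertex -0.22 1.339 1.785
vertex -0.533 1.353 0.693
vertex 0.272 0.634 1.044
endloop
endfacet
facet normal -0.574 -0.126 -0.809
outer loop
vertex -0.533 1.353 0.693
vertex -0.021 2.235 0.193
vertex 0.396 1.187 0.06
endloop
endfacet
facet normal 0.142 0.763 -0.631
outer loop
vertex -0.021 2.235 0.193
vertex 0.608 2.766 0.976
vertex 1.1 2.061 0.235
endloop
endfacet
facet normal 0.460 0.748 0.478
outer loop
vertex 0.608 2.766 0.976
vertex 0.484 2.213 1.96
vertex 1.413 2.047 1.327
endloop
endfacet
facet normal 0.441 -0.867 0.234
outer loop
vertex 1.282 1.071 0.761
vertex 0.901 1.165 1.827
vertex 0.272 0.634 1.044
endloop
endfacet
facet normal 0.245 -0.858 -0.451
outer loop
vertex 1.282 1.071 0.761
vertex 0.272 0.634 1.044
vertex 0.396 1.187 0.06
endloop
endfacet
facet normal 0.567 -0.303 -0.766
outer loop
vertex 1.282 1.071 0.761
vertex 0.396 1.187 0.06
vertex 1.1 2.061 0.235
endloop
endfacet
facet normal 0.961 0.031 -0.275
outer loop
vertex 1.282 1.071 0.761
vertex 1.1 2.061 0.235
vertex 1.413 2.047 1.327
endloop
endfacet
facet normal 0.884 -0.318 0.344
outer loop
vertex 1.282 1.071 0.761
vertex 1.413 2.047 1.327
vertex 0.901 1.165 1.827
endloop
endfacet
facet normal -0.142 -0.763 0.631
outer loop
vertex 0.272 0.634 1.044
vertex 0.901 1.165 1.827
vertex -0.22 1.339 1.785
endloop
endfacet
facet normal -0.460 -0.748 -0.478
outer loop
vertex 0.396 1.187 0.06
vertex 0.272 0.634 1.044
vertex -0.533 1.353 0.693
endloop
endfacet
facet normal 0.060 0.149 -0.987
outer loop
vertex 1.1 2.061 0.235
vertex 0.396 1.187 0.06
vertex -0.021 2.235 0.193
endloop
endfacet
facet normal 0.699 0.689 -0.192
outer loop
vertex 1.413 2.047 1.327
vertex 1.1 2.061 0.235
vertex 0.608 2.766 0.976
endloop
endfacet
facet normal 0.574 0.126 0.809
outer loop
vertex 0.901 1.165 1.827
vertex 1.413 2.047 1.327
vertex 0.484 2.213 1.96
endloop
endfacet
facet normal 0.130 -0.616 -0.777
outer loop
vertex 3.977 2.745 -1.712
vertex 3.489 3.051 -2.036
vertex 4.143 3.132 -1.991
endloop
endfacet
facet normal 0.749 0.145 0.647
outer loop
vertex 3.977 2.745 -1.712
vertex 4.143 3.132 -1.991
vertex 3.351 3.709 -1.204
endloop
endfacet
facet normal 0.130 -0.616 -0.777
outer loop
vertex 4.143 3.132 -1.991
vertex 3.489 3.051 -2.036
vertex 3.926 3.471 -2.296
endloop
endfacet
facet normal 0.712 0.663 0.230
outer loop
vertex 4.143 3.132 -1.991
vertex 3.926 3.471 -2.296
vertex 3.351 3.709 -1.204
endloop
endfacet
facet normal 0.130 -0.616 -0.777
outer loop
vertex 3.926 3.471 -2.296
vertex 3.489 3.051 -2.036
vertex 3.453 3.564 -2.449
endloop
endfacet
facet normal 0.222 0.971 -0.095
outer loop
vertex 3.926 3.471 -2.296
vertex 3.453 3.564 -2.449
vertex 3.351 3.709 -1.204
endloop
endfacet
facet normal 0.129 -0.616 -0.777
outer loop
vertex 3.453 3.564 -2.449
vertex 3.489 3.051 -2.036
vertex 3.002 3.356 -2.359
endloop
endfacet
facet normal -0.438 0.888 -0.139
outer loop
vertex 3.453 3.564 -2.449
vertex 3.002 3.356 -2.359
vertex 3.351 3.709 -1.204
endloop
endfacet
facet normal 0.130 -0.616 -0.777
outer loop
vertex 3.002 3.356 -2.359
vertex 3.489 3.051 -2.036
vertex 2.836 2.969 -2.08
endloop
endfacet
facet normal -0.877 0.465 0.123
outer loop
vertex 3.002 3.356 -2.359
vertex 2.836 2.969 -2.08
vertex 3.351 3.709 -1.204
endloop
endfacet
facet normal 0.130 -0.616 -0.777
outer loop
vertex 2.836 2.969 -2.08
vertex 3.489 3.051 -2.036
vertex 3.053 2.63 -1.775
endloop
endfacet
facet normal -0.841 -0.053 0.539
outer loop
vertex 2.836 2.969 -2.08
vertex 3.053 2.63 -1.775
vertex 3.351 3.709 -1.204
endloop
endfacet
facet normal 0.129 -0.616 -0.777
outer loop
vertex 3.053 2.63 -1.775
vertex 3.489 3.051 -2.036
vertex 3.525 2.537 -1.623
endloop
endfacet
facet normal -0.350 -0.361 0.865
outer loop
vertex 3.053 2.63 -1.775
vertex 3.525 2.537 -1.623
vertex 3.351 3.709 -1.204
endloop
endfacet
facet normal 0.130 -0.615 -0.777
outer loop
vertex 3.525 2.537 -1.623
vertex 3.489 3.051 -2.036
vertex 3.977 2.745 -1.712
endloop
endfacet
facet normal 0.308 -0.279 0.910
outer loop
vertex 3.525 2.537 -1.623
vertex 3.977 2.745 -1.712
vertex 3.351 3.709 -1.204
endloop
endfacet

endsolid


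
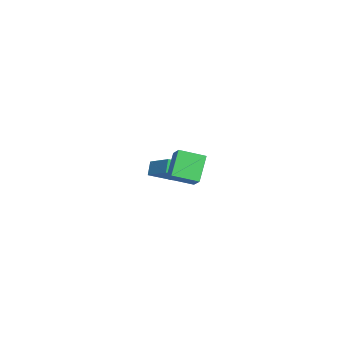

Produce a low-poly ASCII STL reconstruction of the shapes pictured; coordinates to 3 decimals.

solid 
facet normal -0.516 0.132 0.846
outer loop
vertex -3.253 -2.293 0.904
vertex -1.947 -1.304 1.546
vertex -3.959 -0.946 0.263
endloop
endfacet
facet normal -0.742 -0.562 -0.365
outer loop
vertex -3.453 -1.076 -0.566
vertex -3.253 -2.293 0.904
vertex -3.959 -0.946 0.263
endloop
endfacet
facet normal -0.516 0.133 0.846
outer loop
vertex -3.959 -0.946 0.263
vertex -1.947 -1.304 1.546
vertex -2.652 0.043 0.905
endloop
endfacet
facet normal -0.427 0.817 -0.389
outer loop
vertex -2.652 0.043 0.905
vertex -3.453 -1.076 -0.566
vertex -3.959 -0.946 0.263
endloop
endfacet
facet normal 0.427 -0.816 0.389
outer loop
vertex -3.253 -2.293 0.904
vertex -1.441 -1.434 0.717
vertex -1.947 -1.304 1.546
endloop
endfacet
facet normal -0.743 -0.562 -0.364
outer loop
vertex -2.748 -2.423 0.075
vertex -3.253 -2.293 0.904
vertex -3.453 -1.076 -0.566
endloop
endfacet
facet normal 0.427 -0.817 0.388
outer loop
vertex -2.748 -2.423 0.075
vertex -1.441 -1.434 0.717
vertex -3.253 -2.293 0.904
endloop
endfacet
facet normal 0.742 0.562 0.365
outer loop
vertex -1.947 -1.304 1.546
vertex -1.441 -1.434 0.717
vertex -2.652 0.043 0.905
endloop
endfacet
facet normal -0.427 0.816 -0.388
outer loop
vertex -2.147 -0.087 0.076
vertex -3.453 -1.076 -0.566
vertex -2.652 0.043 0.905
endloop
endfacet
facet normal 0.742 0.562 0.364
outer loop
vertex -2.652 0.043 0.905
vertex -1.441 -1.434 0.717
vertex -2.147 -0.087 0.076
endloop
endfacet
facet normal 0.516 -0.132 -0.846
outer loop
vertex -2.147 -0.087 0.076
vertex -2.748 -2.423 0.075
vertex -3.453 -1.076 -0.566
endloop
endfacet
facet normal 0.516 -0.132 -0.846
outer loop
vertex -1.441 -1.434 0.717
vertex -2.748 -2.423 0.075
vertex -2.147 -0.087 0.076
endloop
endfacet
facet normal -0.565 0.205 0.799
outer loop
vertex 3.044 -1.027 3.725
vertex 3.844 -0.757 4.222
vertex 2.87 0.382 3.241
endloop
endfacet
facet normal -0.817 -0.275 -0.507
outer loop
vertex 3.876 0.017 1.818
vertex 3.044 -1.027 3.725
vertex 2.87 0.382 3.241
endloop
endfacet
facet normal -0.565 0.205 0.799
outer loop
vertex 2.87 0.382 3.241
vertex 3.844 -0.757 4.222
vertex 3.671 0.652 3.738
endloop
endfacet
facet normal -0.116 0.939 -0.323
outer loop
vertex 3.671 0.652 3.738
vertex 3.876 0.017 1.818
vertex 2.87 0.382 3.241
endloop
endfacet
facet normal 0.116 -0.939 0.323
outer loop
vertex 3.044 -1.027 3.725
vertex 4.85 -1.122 2.799
vertex 3.844 -0.757 4.222
endloop
endfacet
facet normal -0.817 -0.274 -0.507
outer loop
vertex 4.049 -1.392 2.302
vertex 3.044 -1.027 3.725
vertex 3.876 0.017 1.818
endloop
endfacet
facet normal 0.116 -0.939 0.323
outer loop
vertex 4.049 -1.392 2.302
vertex 4.85 -1.122 2.799
vertex 3.044 -1.027 3.725
endloop
endfacet
facet normal 0.817 0.275 0.507
outer loop
vertex 3.844 -0.757 4.222
vertex 4.85 -1.122 2.799
vertex 3.671 0.652 3.738
endloop
endfacet
facet normal -0.116 0.939 -0.323
outer loop
vertex 4.676 0.287 2.315
vertex 3.876 0.017 1.818
vertex 3.671 0.652 3.738
endloop
endfacet
facet normal 0.817 0.275 0.507
outer loop
vertex 3.671 0.652 3.738
vertex 4.85 -1.122 2.799
vertex 4.676 0.287 2.315
endloop
endfacet
facet normal 0.565 -0.205 -0.799
outer loop
vertex 4.676 0.287 2.315
vertex 4.049 -1.392 2.302
vertex 3.876 0.017 1.818
endloop
endfacet
facet normal 0.565 -0.205 -0.799
outer loop
vertex 4.85 -1.122 2.799
vertex 4.049 -1.392 2.302
vertex 4.676 0.287 2.315
endloop
endfacet

endsolid


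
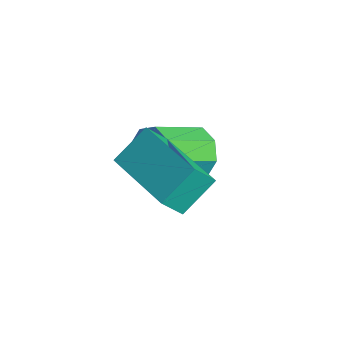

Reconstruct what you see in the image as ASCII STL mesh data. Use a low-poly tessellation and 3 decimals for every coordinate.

solid 
facet normal -0.994 -0.074 -0.075
outer loop
vertex 0.563 -4.626 1.724
vertex 0.438 -3.7 2.462
vertex 0.574 -4.076 1.037
endloop
endfacet
facet normal 0.105 -0.777 -0.620
outer loop
vertex 2.682 -3.92 1.198
vertex 0.563 -4.626 1.724
vertex 0.574 -4.076 1.037
endloop
endfacet
facet normal -0.994 -0.074 -0.075
outer loop
vertex 0.574 -4.076 1.037
vertex 0.438 -3.7 2.462
vertex 0.449 -3.151 1.775
endloop
endfacet
facet normal 0.013 0.625 -0.781
outer loop
vertex 0.449 -3.151 1.775
vertex 2.682 -3.92 1.198
vertex 0.574 -4.076 1.037
endloop
endfacet
facet normal -0.013 -0.624 0.781
outer loop
vertex 0.563 -4.626 1.724
vertex 2.546 -3.544 2.623
vertex 0.438 -3.7 2.462
endloop
endfacet
facet normal 0.105 -0.778 -0.620
outer loop
vertex 2.671 -4.469 1.885
vertex 0.563 -4.626 1.724
vertex 2.682 -3.92 1.198
endloop
endfacet
facet normal -0.013 -0.625 0.781
outer loop
vertex 2.671 -4.469 1.885
vertex 2.546 -3.544 2.623
vertex 0.563 -4.626 1.724
endloop
endfacet
facet normal -0.105 0.778 0.620
outer loop
vertex 0.438 -3.7 2.462
vertex 2.546 -3.544 2.623
vertex 0.449 -3.151 1.775
endloop
endfacet
facet normal 0.013 0.624 -0.781
outer loop
vertex 2.557 -2.994 1.936
vertex 2.682 -3.92 1.198
vertex 0.449 -3.151 1.775
endloop
endfacet
facet normal -0.105 0.777 0.620
outer loop
vertex 0.449 -3.151 1.775
vertex 2.546 -3.544 2.623
vertex 2.557 -2.994 1.936
endloop
endfacet
facet normal 0.994 0.074 0.075
outer loop
vertex 2.557 -2.994 1.936
vertex 2.671 -4.469 1.885
vertex 2.682 -3.92 1.198
endloop
endfacet
facet normal 0.994 0.074 0.075
outer loop
vertex 2.546 -3.544 2.623
vertex 2.671 -4.469 1.885
vertex 2.557 -2.994 1.936
endloop
endfacet
facet normal -0.037 0.891 -0.452
outer loop
vertex -0.284 -1.425 0.295
vertex -0.598 -1.768 -0.356
vertex -0.896 -1.442 0.312
endloop
endfacet
facet normal 0.012 0.452 0.892
outer loop
vertex -0.284 -1.425 0.295
vertex -0.896 -1.442 0.312
vertex -0.227 -2.789 0.986
endloop
endfacet
facet normal 0.012 0.452 0.892
outer loop
vertex -0.227 -2.789 0.986
vertex -0.896 -1.442 0.312
vertex -0.839 -2.806 1.003
endloop
endfacet
facet normal 0.037 -0.891 0.452
outer loop
vertex -0.227 -2.789 0.986
vertex -0.839 -2.806 1.003
vertex -0.542 -3.132 0.336
endloop
endfacet
facet normal -0.037 0.891 -0.452
outer loop
vertex -0.896 -1.442 0.312
vertex -0.598 -1.768 -0.356
vertex -1.333 -1.65 -0.063
endloop
endfacet
facet normal -0.699 0.300 0.649
outer loop
vertex -0.896 -1.442 0.312
vertex -1.333 -1.65 -0.063
vertex -0.839 -2.806 1.003
endloop
endfacet
facet normal -0.698 0.301 0.650
outer loop
vertex -0.839 -2.806 1.003
vertex -1.333 -1.65 -0.063
vertex -1.277 -3.014 0.629
endloop
endfacet
facet normal 0.037 -0.891 0.452
outer loop
vertex -0.839 -2.806 1.003
vertex -1.277 -3.014 0.629
vertex -0.542 -3.132 0.336
endloop
endfacet
facet normal -0.037 0.891 -0.452
outer loop
vertex -1.333 -1.65 -0.063
vertex -0.598 -1.768 -0.356
vertex -1.341 -1.927 -0.609
endloop
endfacet
facet normal -0.999 -0.027 0.028
outer loop
vertex -1.333 -1.65 -0.063
vertex -1.341 -1.927 -0.609
vertex -1.277 -3.014 0.629
endloop
endfacet
facet normal -0.999 -0.028 0.027
outer loop
vertex -1.277 -3.014 0.629
vertex -1.341 -1.927 -0.609
vertex -1.284 -3.291 0.083
endloop
endfacet
facet normal 0.037 -0.891 0.452
outer loop
vertex -1.277 -3.014 0.629
vertex -1.284 -3.291 0.083
vertex -0.542 -3.132 0.336
endloop
endfacet
facet normal -0.037 0.891 -0.452
outer loop
vertex -1.341 -1.927 -0.609
vertex -0.598 -1.768 -0.356
vertex -0.913 -2.111 -1.006
endloop
endfacet
facet normal -0.714 -0.340 -0.612
outer loop
vertex -1.341 -1.927 -0.609
vertex -0.913 -2.111 -1.006
vertex -1.284 -3.291 0.083
endloop
endfacet
facet normal -0.715 -0.340 -0.611
outer loop
vertex -1.284 -3.291 0.083
vertex -0.913 -2.111 -1.006
vertex -0.856 -3.475 -0.315
endloop
endfacet
facet normal 0.037 -0.891 0.452
outer loop
vertex -1.284 -3.291 0.083
vertex -0.856 -3.475 -0.315
vertex -0.542 -3.132 0.336
endloop
endfacet
facet normal -0.037 0.891 -0.452
outer loop
vertex -0.913 -2.111 -1.006
vertex -0.598 -1.768 -0.356
vertex -0.301 -2.094 -1.023
endloop
endfacet
facet normal -0.012 -0.452 -0.892
outer loop
vertex -0.913 -2.111 -1.006
vertex -0.301 -2.094 -1.023
vertex -0.856 -3.475 -0.315
endloop
endfacet
facet normal -0.012 -0.452 -0.892
outer loop
vertex -0.856 -3.475 -0.315
vertex -0.301 -2.094 -1.023
vertex -0.244 -3.458 -0.332
endloop
endfacet
facet normal 0.037 -0.891 0.452
outer loop
vertex -0.856 -3.475 -0.315
vertex -0.244 -3.458 -0.332
vertex -0.542 -3.132 0.336
endloop
endfacet
facet normal -0.037 0.891 -0.452
outer loop
vertex -0.301 -2.094 -1.023
vertex -0.598 -1.768 -0.356
vertex 0.137 -1.886 -0.649
endloop
endfacet
facet normal 0.698 -0.300 -0.650
outer loop
vertex -0.301 -2.094 -1.023
vertex 0.137 -1.886 -0.649
vertex -0.244 -3.458 -0.332
endloop
endfacet
facet normal 0.699 -0.300 -0.649
outer loop
vertex -0.244 -3.458 -0.332
vertex 0.137 -1.886 -0.649
vertex 0.193 -3.25 0.043
endloop
endfacet
facet normal 0.037 -0.891 0.452
outer loop
vertex -0.244 -3.458 -0.332
vertex 0.193 -3.25 0.043
vertex -0.542 -3.132 0.336
endloop
endfacet
facet normal -0.037 0.891 -0.452
outer loop
vertex 0.137 -1.886 -0.649
vertex -0.598 -1.768 -0.356
vertex 0.144 -1.609 -0.103
endloop
endfacet
facet normal 0.999 0.027 -0.027
outer loop
vertex 0.137 -1.886 -0.649
vertex 0.144 -1.609 -0.103
vertex 0.193 -3.25 0.043
endloop
endfacet
facet normal 0.999 0.027 -0.028
outer loop
vertex 0.193 -3.25 0.043
vertex 0.144 -1.609 -0.103
vertex 0.201 -2.973 0.589
endloop
endfacet
facet normal 0.037 -0.891 0.452
outer loop
vertex 0.193 -3.25 0.043
vertex 0.201 -2.973 0.589
vertex -0.542 -3.132 0.336
endloop
endfacet
facet normal -0.037 0.891 -0.452
outer loop
vertex 0.144 -1.609 -0.103
vertex -0.598 -1.768 -0.356
vertex -0.284 -1.425 0.295
endloop
endfacet
facet normal 0.715 0.340 0.611
outer loop
vertex 0.144 -1.609 -0.103
vertex -0.284 -1.425 0.295
vertex 0.201 -2.973 0.589
endloop
endfacet
facet normal 0.714 0.340 0.612
outer loop
vertex 0.201 -2.973 0.589
vertex -0.284 -1.425 0.295
vertex -0.227 -2.789 0.986
endloop
endfacet
facet normal 0.037 -0.891 0.452
outer loop
vertex 0.201 -2.973 0.589
vertex -0.227 -2.789 0.986
vertex -0.542 -3.132 0.336
endloop
endfacet

endsolid


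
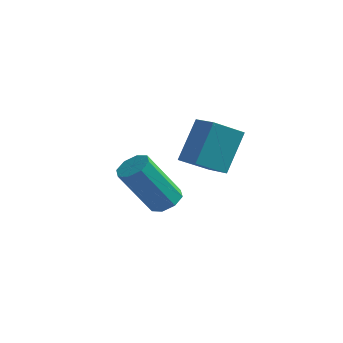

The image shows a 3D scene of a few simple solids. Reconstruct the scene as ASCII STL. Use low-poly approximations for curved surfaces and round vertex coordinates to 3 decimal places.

solid 
facet normal -0.610 -0.585 0.534
outer loop
vertex 2.733 0.859 -0.016
vertex 2.022 1.364 -0.275
vertex 2.535 -0.04 -1.226
endloop
endfacet
facet normal 0.782 -0.555 0.284
outer loop
vertex 3.218 0.616 -1.825
vertex 2.733 0.859 -0.016
vertex 2.535 -0.04 -1.226
endloop
endfacet
facet normal -0.610 -0.585 0.534
outer loop
vertex 2.535 -0.04 -1.226
vertex 2.022 1.364 -0.275
vertex 1.824 0.465 -1.485
endloop
endfacet
facet normal -0.130 -0.591 -0.796
outer loop
vertex 1.824 0.465 -1.485
vertex 3.218 0.616 -1.825
vertex 2.535 -0.04 -1.226
endloop
endfacet
facet normal 0.130 0.591 0.796
outer loop
vertex 2.733 0.859 -0.016
vertex 2.705 2.02 -0.874
vertex 2.022 1.364 -0.275
endloop
endfacet
facet normal 0.782 -0.555 0.284
outer loop
vertex 3.416 1.515 -0.615
vertex 2.733 0.859 -0.016
vertex 3.218 0.616 -1.825
endloop
endfacet
facet normal 0.130 0.591 0.796
outer loop
vertex 3.416 1.515 -0.615
vertex 2.705 2.02 -0.874
vertex 2.733 0.859 -0.016
endloop
endfacet
facet normal -0.782 0.555 -0.284
outer loop
vertex 2.022 1.364 -0.275
vertex 2.705 2.02 -0.874
vertex 1.824 0.465 -1.485
endloop
endfacet
facet normal -0.130 -0.591 -0.796
outer loop
vertex 2.507 1.121 -2.084
vertex 3.218 0.616 -1.825
vertex 1.824 0.465 -1.485
endloop
endfacet
facet normal -0.782 0.555 -0.284
outer loop
vertex 1.824 0.465 -1.485
vertex 2.705 2.02 -0.874
vertex 2.507 1.121 -2.084
endloop
endfacet
facet normal 0.610 0.585 -0.534
outer loop
vertex 2.507 1.121 -2.084
vertex 3.416 1.515 -0.615
vertex 3.218 0.616 -1.825
endloop
endfacet
facet normal 0.610 0.585 -0.534
outer loop
vertex 2.705 2.02 -0.874
vertex 3.416 1.515 -0.615
vertex 2.507 1.121 -2.084
endloop
endfacet
facet normal 0.450 0.285 -0.846
outer loop
vertex 1.193 2.508 -4.241
vertex 0.682 2.498 -4.516
vertex 0.982 2.898 -4.222
endloop
endfacet
facet normal 0.756 0.383 0.530
outer loop
vertex 1.193 2.508 -4.241
vertex 0.982 2.898 -4.222
vertex 0.349 1.972 -2.65
endloop
endfacet
facet normal 0.756 0.384 0.530
outer loop
vertex 0.349 1.972 -2.65
vertex 0.982 2.898 -4.222
vertex 0.137 2.362 -2.63
endloop
endfacet
facet normal -0.448 -0.287 0.847
outer loop
vertex 0.349 1.972 -2.65
vertex 0.137 2.362 -2.63
vertex -0.162 1.962 -2.924
endloop
endfacet
facet normal 0.450 0.285 -0.847
outer loop
vertex 0.982 2.898 -4.222
vertex 0.682 2.498 -4.516
vertex 0.595 3.054 -4.375
endloop
endfacet
facet normal 0.199 0.892 0.406
outer loop
vertex 0.982 2.898 -4.222
vertex 0.595 3.054 -4.375
vertex 0.137 2.362 -2.63
endloop
endfacet
facet normal 0.199 0.892 0.406
outer loop
vertex 0.137 2.362 -2.63
vertex 0.595 3.054 -4.375
vertex -0.249 2.518 -2.783
endloop
endfacet
facet normal -0.451 -0.285 0.846
outer loop
vertex 0.137 2.362 -2.63
vertex -0.249 2.518 -2.783
vertex -0.162 1.962 -2.924
endloop
endfacet
facet normal 0.449 0.285 -0.847
outer loop
vertex 0.595 3.054 -4.375
vertex 0.682 2.498 -4.516
vertex 0.26 2.884 -4.61
endloop
endfacet
facet normal -0.476 0.878 0.043
outer loop
vertex 0.595 3.054 -4.375
vertex 0.26 2.884 -4.61
vertex -0.249 2.518 -2.783
endloop
endfacet
facet normal -0.475 0.879 0.044
outer loop
vertex -0.249 2.518 -2.783
vertex 0.26 2.884 -4.61
vertex -0.585 2.348 -3.018
endloop
endfacet
facet normal -0.448 -0.285 0.847
outer loop
vertex -0.249 2.518 -2.783
vertex -0.585 2.348 -3.018
vertex -0.162 1.962 -2.924
endloop
endfacet
facet normal 0.449 0.284 -0.847
outer loop
vertex 0.26 2.884 -4.61
vertex 0.682 2.498 -4.516
vertex 0.171 2.488 -4.79
endloop
endfacet
facet normal -0.871 0.352 -0.344
outer loop
vertex 0.26 2.884 -4.61
vertex 0.171 2.488 -4.79
vertex -0.585 2.348 -3.018
endloop
endfacet
facet normal -0.871 0.351 -0.344
outer loop
vertex -0.585 2.348 -3.018
vertex 0.171 2.488 -4.79
vertex -0.673 1.952 -3.199
endloop
endfacet
facet normal -0.450 -0.287 0.846
outer loop
vertex -0.585 2.348 -3.018
vertex -0.673 1.952 -3.199
vertex -0.162 1.962 -2.924
endloop
endfacet
facet normal 0.448 0.287 -0.847
outer loop
vertex 0.171 2.488 -4.79
vertex 0.682 2.498 -4.516
vertex 0.383 2.098 -4.81
endloop
endfacet
facet normal -0.756 -0.384 -0.530
outer loop
vertex 0.171 2.488 -4.79
vertex 0.383 2.098 -4.81
vertex -0.673 1.952 -3.199
endloop
endfacet
facet normal -0.756 -0.383 -0.530
outer loop
vertex -0.673 1.952 -3.199
vertex 0.383 2.098 -4.81
vertex -0.462 1.562 -3.218
endloop
endfacet
facet normal -0.450 -0.285 0.846
outer loop
vertex -0.673 1.952 -3.199
vertex -0.462 1.562 -3.218
vertex -0.162 1.962 -2.924
endloop
endfacet
facet normal 0.451 0.285 -0.846
outer loop
vertex 0.383 2.098 -4.81
vertex 0.682 2.498 -4.516
vertex 0.769 1.942 -4.657
endloop
endfacet
facet normal -0.199 -0.892 -0.406
outer loop
vertex 0.383 2.098 -4.81
vertex 0.769 1.942 -4.657
vertex -0.462 1.562 -3.218
endloop
endfacet
facet normal -0.199 -0.892 -0.406
outer loop
vertex -0.462 1.562 -3.218
vertex 0.769 1.942 -4.657
vertex -0.075 1.406 -3.065
endloop
endfacet
facet normal -0.450 -0.285 0.847
outer loop
vertex -0.462 1.562 -3.218
vertex -0.075 1.406 -3.065
vertex -0.162 1.962 -2.924
endloop
endfacet
facet normal 0.448 0.285 -0.847
outer loop
vertex 0.769 1.942 -4.657
vertex 0.682 2.498 -4.516
vertex 1.105 2.112 -4.422
endloop
endfacet
facet normal 0.475 -0.879 -0.044
outer loop
vertex 0.769 1.942 -4.657
vertex 1.105 2.112 -4.422
vertex -0.075 1.406 -3.065
endloop
endfacet
facet normal 0.476 -0.878 -0.043
outer loop
vertex -0.075 1.406 -3.065
vertex 1.105 2.112 -4.422
vertex 0.26 1.576 -2.83
endloop
endfacet
facet normal -0.449 -0.285 0.847
outer loop
vertex -0.075 1.406 -3.065
vertex 0.26 1.576 -2.83
vertex -0.162 1.962 -2.924
endloop
endfacet
facet normal 0.450 0.287 -0.846
outer loop
vertex 1.105 2.112 -4.422
vertex 0.682 2.498 -4.516
vertex 1.193 2.508 -4.241
endloop
endfacet
facet normal 0.871 -0.351 0.344
outer loop
vertex 1.105 2.112 -4.422
vertex 1.193 2.508 -4.241
vertex 0.26 1.576 -2.83
endloop
endfacet
facet normal 0.871 -0.352 0.343
outer loop
vertex 0.26 1.576 -2.83
vertex 1.193 2.508 -4.241
vertex 0.349 1.972 -2.65
endloop
endfacet
facet normal -0.449 -0.284 0.847
outer loop
vertex 0.26 1.576 -2.83
vertex 0.349 1.972 -2.65
vertex -0.162 1.962 -2.924
endloop
endfacet

endsolid


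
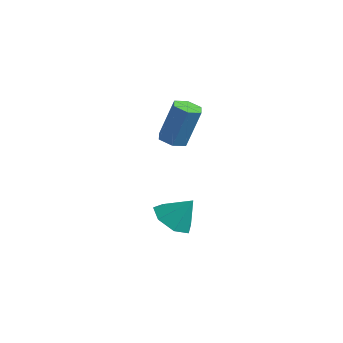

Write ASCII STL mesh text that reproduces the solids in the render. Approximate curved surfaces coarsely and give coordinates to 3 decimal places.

solid 
facet normal -0.197 -0.262 -0.945
outer loop
vertex -1.298 -3.389 2.231
vertex -1.968 -3.445 2.386
vertex -1.714 -2.843 2.166
endloop
endfacet
facet normal 0.773 0.552 -0.314
outer loop
vertex -1.298 -3.389 2.231
vertex -1.714 -2.843 2.166
vertex -0.902 -2.858 4.14
endloop
endfacet
facet normal 0.773 0.551 -0.314
outer loop
vertex -0.902 -2.858 4.14
vertex -1.714 -2.843 2.166
vertex -1.318 -2.312 4.074
endloop
endfacet
facet normal 0.195 0.263 0.945
outer loop
vertex -0.902 -2.858 4.14
vertex -1.318 -2.312 4.074
vertex -1.572 -2.915 4.294
endloop
endfacet
facet normal -0.195 -0.263 -0.945
outer loop
vertex -1.714 -2.843 2.166
vertex -1.968 -3.445 2.386
vertex -2.384 -2.899 2.32
endloop
endfacet
facet normal -0.135 0.961 -0.239
outer loop
vertex -1.714 -2.843 2.166
vertex -2.384 -2.899 2.32
vertex -1.318 -2.312 4.074
endloop
endfacet
facet normal -0.136 0.961 -0.239
outer loop
vertex -1.318 -2.312 4.074
vertex -2.384 -2.899 2.32
vertex -1.989 -2.368 4.229
endloop
endfacet
facet normal 0.196 0.262 0.945
outer loop
vertex -1.318 -2.312 4.074
vertex -1.989 -2.368 4.229
vertex -1.572 -2.915 4.294
endloop
endfacet
facet normal -0.195 -0.263 -0.945
outer loop
vertex -2.384 -2.899 2.32
vertex -1.968 -3.445 2.386
vertex -2.638 -3.502 2.54
endloop
endfacet
facet normal -0.909 0.410 0.074
outer loop
vertex -2.384 -2.899 2.32
vertex -2.638 -3.502 2.54
vertex -1.989 -2.368 4.229
endloop
endfacet
facet normal -0.909 0.409 0.075
outer loop
vertex -1.989 -2.368 4.229
vertex -2.638 -3.502 2.54
vertex -2.242 -2.971 4.449
endloop
endfacet
facet normal 0.197 0.262 0.945
outer loop
vertex -1.989 -2.368 4.229
vertex -2.242 -2.971 4.449
vertex -1.572 -2.915 4.294
endloop
endfacet
facet normal -0.195 -0.263 -0.945
outer loop
vertex -2.638 -3.502 2.54
vertex -1.968 -3.445 2.386
vertex -2.222 -4.048 2.606
endloop
endfacet
facet normal -0.773 -0.551 0.314
outer loop
vertex -2.638 -3.502 2.54
vertex -2.222 -4.048 2.606
vertex -2.242 -2.971 4.449
endloop
endfacet
facet normal -0.773 -0.551 0.314
outer loop
vertex -2.242 -2.971 4.449
vertex -2.222 -4.048 2.606
vertex -1.826 -3.517 4.514
endloop
endfacet
facet normal 0.197 0.262 0.945
outer loop
vertex -2.242 -2.971 4.449
vertex -1.826 -3.517 4.514
vertex -1.572 -2.915 4.294
endloop
endfacet
facet normal -0.196 -0.262 -0.945
outer loop
vertex -2.222 -4.048 2.606
vertex -1.968 -3.445 2.386
vertex -1.551 -3.992 2.451
endloop
endfacet
facet normal 0.136 -0.961 0.239
outer loop
vertex -2.222 -4.048 2.606
vertex -1.551 -3.992 2.451
vertex -1.826 -3.517 4.514
endloop
endfacet
facet normal 0.135 -0.961 0.239
outer loop
vertex -1.826 -3.517 4.514
vertex -1.551 -3.992 2.451
vertex -1.156 -3.461 4.36
endloop
endfacet
facet normal 0.195 0.263 0.945
outer loop
vertex -1.826 -3.517 4.514
vertex -1.156 -3.461 4.36
vertex -1.572 -2.915 4.294
endloop
endfacet
facet normal -0.197 -0.262 -0.945
outer loop
vertex -1.551 -3.992 2.451
vertex -1.968 -3.445 2.386
vertex -1.298 -3.389 2.231
endloop
endfacet
facet normal 0.910 -0.409 -0.074
outer loop
vertex -1.551 -3.992 2.451
vertex -1.298 -3.389 2.231
vertex -1.156 -3.461 4.36
endloop
endfacet
facet normal 0.909 -0.410 -0.074
outer loop
vertex -1.156 -3.461 4.36
vertex -1.298 -3.389 2.231
vertex -0.902 -2.858 4.14
endloop
endfacet
facet normal 0.195 0.263 0.945
outer loop
vertex -1.156 -3.461 4.36
vertex -0.902 -2.858 4.14
vertex -1.572 -2.915 4.294
endloop
endfacet
facet normal -0.476 -0.367 -0.799
outer loop
vertex -0.702 -4.965 -2.003
vertex -1.385 -4.197 -1.949
vertex -0.495 -4.229 -2.465
endloop
endfacet
facet normal 0.971 -0.165 0.172
outer loop
vertex -0.702 -4.965 -2.003
vertex -0.495 -4.229 -2.465
vertex -0.695 -3.663 -0.791
endloop
endfacet
facet normal -0.476 -0.368 -0.799
outer loop
vertex -0.495 -4.229 -2.465
vertex -1.385 -4.197 -1.949
vertex -0.958 -3.469 -2.539
endloop
endfacet
facet normal 0.855 0.514 -0.072
outer loop
vertex -0.495 -4.229 -2.465
vertex -0.958 -3.469 -2.539
vertex -0.695 -3.663 -0.791
endloop
endfacet
facet normal -0.476 -0.368 -0.799
outer loop
vertex -0.958 -3.469 -2.539
vertex -1.385 -4.197 -1.949
vertex -1.743 -3.256 -2.169
endloop
endfacet
facet normal 0.289 0.955 0.063
outer loop
vertex -0.958 -3.469 -2.539
vertex -1.743 -3.256 -2.169
vertex -0.695 -3.663 -0.791
endloop
endfacet
facet normal -0.476 -0.368 -0.799
outer loop
vertex -1.743 -3.256 -2.169
vertex -1.385 -4.197 -1.949
vertex -2.259 -3.752 -1.633
endloop
endfacet
facet normal -0.302 0.827 0.474
outer loop
vertex -1.743 -3.256 -2.169
vertex -2.259 -3.752 -1.633
vertex -0.695 -3.663 -0.791
endloop
endfacet
facet normal -0.476 -0.368 -0.799
outer loop
vertex -2.259 -3.752 -1.633
vertex -1.385 -4.197 -1.949
vertex -2.117 -4.583 -1.335
endloop
endfacet
facet normal -0.472 0.225 0.853
outer loop
vertex -2.259 -3.752 -1.633
vertex -2.117 -4.583 -1.335
vertex -0.695 -3.663 -0.791
endloop
endfacet
facet normal -0.476 -0.367 -0.799
outer loop
vertex -2.117 -4.583 -1.335
vertex -1.385 -4.197 -1.949
vertex -1.424 -5.123 -1.5
endloop
endfacet
facet normal -0.092 -0.397 0.913
outer loop
vertex -2.117 -4.583 -1.335
vertex -1.424 -5.123 -1.5
vertex -0.695 -3.663 -0.791
endloop
endfacet
facet normal -0.476 -0.367 -0.799
outer loop
vertex -1.424 -5.123 -1.5
vertex -1.385 -4.197 -1.949
vertex -0.702 -4.965 -2.003
endloop
endfacet
facet normal 0.550 -0.571 0.610
outer loop
vertex -1.424 -5.123 -1.5
vertex -0.702 -4.965 -2.003
vertex -0.695 -3.663 -0.791
endloop
endfacet

endsolid


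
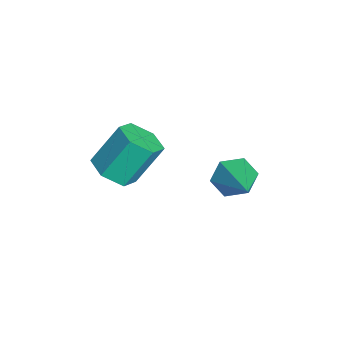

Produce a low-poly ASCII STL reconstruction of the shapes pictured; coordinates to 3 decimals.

solid 
facet normal -0.894 -0.102 -0.435
outer loop
vertex 0.941 2.831 -3.55
vertex 0.509 3.28 -2.768
vertex 0.825 3.824 -3.545
endloop
endfacet
facet normal 0.735 0.089 -0.672
outer loop
vertex 0.941 2.831 -3.55
vertex 0.825 3.824 -3.545
vertex 2.431 3.5 -1.832
endloop
endfacet
facet normal -0.894 -0.103 -0.436
outer loop
vertex 0.825 3.824 -3.545
vertex 0.509 3.28 -2.768
vertex 0.392 4.273 -2.763
endloop
endfacet
facet normal 0.441 0.862 -0.251
outer loop
vertex 0.825 3.824 -3.545
vertex 0.392 4.273 -2.763
vertex 2.431 3.5 -1.832
endloop
endfacet
facet normal -0.894 -0.103 -0.436
outer loop
vertex 0.392 4.273 -2.763
vertex 0.509 3.28 -2.768
vertex 0.076 3.728 -1.986
endloop
endfacet
facet normal 0.040 0.810 0.585
outer loop
vertex 0.392 4.273 -2.763
vertex 0.076 3.728 -1.986
vertex 2.431 3.5 -1.832
endloop
endfacet
facet normal -0.894 -0.103 -0.436
outer loop
vertex 0.076 3.728 -1.986
vertex 0.509 3.28 -2.768
vertex 0.193 2.735 -1.991
endloop
endfacet
facet normal -0.066 -0.013 0.998
outer loop
vertex 0.076 3.728 -1.986
vertex 0.193 2.735 -1.991
vertex 2.431 3.5 -1.832
endloop
endfacet
facet normal -0.894 -0.102 -0.435
outer loop
vertex 0.193 2.735 -1.991
vertex 0.509 3.28 -2.768
vertex 0.625 2.286 -2.773
endloop
endfacet
facet normal 0.227 -0.785 0.576
outer loop
vertex 0.193 2.735 -1.991
vertex 0.625 2.286 -2.773
vertex 2.431 3.5 -1.832
endloop
endfacet
facet normal -0.894 -0.102 -0.435
outer loop
vertex 0.625 2.286 -2.773
vertex 0.509 3.28 -2.768
vertex 0.941 2.831 -3.55
endloop
endfacet
facet normal 0.628 -0.734 -0.259
outer loop
vertex 0.625 2.286 -2.773
vertex 0.941 2.831 -3.55
vertex 2.431 3.5 -1.832
endloop
endfacet
facet normal 0.142 -0.561 -0.815
outer loop
vertex 0.446 -2.025 -2.078
vertex -0.319 -1.478 -2.588
vertex 0.698 -1.148 -2.638
endloop
endfacet
facet normal 0.961 -0.117 0.249
outer loop
vertex 0.446 -2.025 -2.078
vertex 0.698 -1.148 -2.638
vertex 0.143 -0.83 -0.342
endloop
endfacet
facet normal 0.961 -0.118 0.249
outer loop
vertex 0.143 -0.83 -0.342
vertex 0.698 -1.148 -2.638
vertex 0.395 0.047 -0.901
endloop
endfacet
facet normal -0.142 0.561 0.816
outer loop
vertex 0.143 -0.83 -0.342
vertex 0.395 0.047 -0.901
vertex -0.621 -0.282 -0.852
endloop
endfacet
facet normal 0.142 -0.561 -0.815
outer loop
vertex 0.698 -1.148 -2.638
vertex -0.319 -1.478 -2.588
vertex -0.067 -0.601 -3.148
endloop
endfacet
facet normal 0.684 0.651 -0.328
outer loop
vertex 0.698 -1.148 -2.638
vertex -0.067 -0.601 -3.148
vertex 0.395 0.047 -0.901
endloop
endfacet
facet normal 0.684 0.651 -0.328
outer loop
vertex 0.395 0.047 -0.901
vertex -0.067 -0.601 -3.148
vertex -0.37 0.594 -1.411
endloop
endfacet
facet normal -0.142 0.561 0.815
outer loop
vertex 0.395 0.047 -0.901
vertex -0.37 0.594 -1.411
vertex -0.621 -0.282 -0.852
endloop
endfacet
facet normal 0.142 -0.561 -0.815
outer loop
vertex -0.067 -0.601 -3.148
vertex -0.319 -1.478 -2.588
vertex -1.083 -0.93 -3.098
endloop
endfacet
facet normal -0.277 0.768 -0.577
outer loop
vertex -0.067 -0.601 -3.148
vertex -1.083 -0.93 -3.098
vertex -0.37 0.594 -1.411
endloop
endfacet
facet normal -0.277 0.768 -0.577
outer loop
vertex -0.37 0.594 -1.411
vertex -1.083 -0.93 -3.098
vertex -1.386 0.265 -1.362
endloop
endfacet
facet normal -0.142 0.561 0.815
outer loop
vertex -0.37 0.594 -1.411
vertex -1.386 0.265 -1.362
vertex -0.621 -0.282 -0.852
endloop
endfacet
facet normal 0.142 -0.561 -0.816
outer loop
vertex -1.083 -0.93 -3.098
vertex -0.319 -1.478 -2.588
vertex -1.335 -1.807 -2.539
endloop
endfacet
facet normal -0.961 0.118 -0.249
outer loop
vertex -1.083 -0.93 -3.098
vertex -1.335 -1.807 -2.539
vertex -1.386 0.265 -1.362
endloop
endfacet
facet normal -0.961 0.118 -0.249
outer loop
vertex -1.386 0.265 -1.362
vertex -1.335 -1.807 -2.539
vertex -1.638 -0.612 -0.802
endloop
endfacet
facet normal -0.142 0.561 0.815
outer loop
vertex -1.386 0.265 -1.362
vertex -1.638 -0.612 -0.802
vertex -0.621 -0.282 -0.852
endloop
endfacet
facet normal 0.142 -0.561 -0.815
outer loop
vertex -1.335 -1.807 -2.539
vertex -0.319 -1.478 -2.588
vertex -0.57 -2.354 -2.029
endloop
endfacet
facet normal -0.684 -0.651 0.328
outer loop
vertex -1.335 -1.807 -2.539
vertex -0.57 -2.354 -2.029
vertex -1.638 -0.612 -0.802
endloop
endfacet
facet normal -0.684 -0.651 0.328
outer loop
vertex -1.638 -0.612 -0.802
vertex -0.57 -2.354 -2.029
vertex -0.873 -1.159 -0.292
endloop
endfacet
facet normal -0.142 0.561 0.815
outer loop
vertex -1.638 -0.612 -0.802
vertex -0.873 -1.159 -0.292
vertex -0.621 -0.282 -0.852
endloop
endfacet
facet normal 0.142 -0.561 -0.815
outer loop
vertex -0.57 -2.354 -2.029
vertex -0.319 -1.478 -2.588
vertex 0.446 -2.025 -2.078
endloop
endfacet
facet normal 0.277 -0.768 0.577
outer loop
vertex -0.57 -2.354 -2.029
vertex 0.446 -2.025 -2.078
vertex -0.873 -1.159 -0.292
endloop
endfacet
facet normal 0.277 -0.768 0.577
outer loop
vertex -0.873 -1.159 -0.292
vertex 0.446 -2.025 -2.078
vertex 0.143 -0.83 -0.342
endloop
endfacet
facet normal -0.142 0.561 0.815
outer loop
vertex -0.873 -1.159 -0.292
vertex 0.143 -0.83 -0.342
vertex -0.621 -0.282 -0.852
endloop
endfacet

endsolid


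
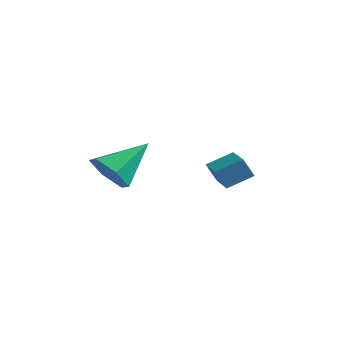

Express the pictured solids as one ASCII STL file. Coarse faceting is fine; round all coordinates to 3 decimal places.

solid 
facet normal -0.293 -0.778 -0.556
outer loop
vertex -0.53 -4.428 -1.27
vertex -1.353 -4.413 -0.857
vertex -1.212 -3.92 -1.621
endloop
endfacet
facet normal 0.670 0.582 -0.460
outer loop
vertex -0.53 -4.428 -1.27
vertex -1.212 -3.92 -1.621
vertex -0.807 -2.967 0.177
endloop
endfacet
facet normal -0.294 -0.778 -0.556
outer loop
vertex -1.212 -3.92 -1.621
vertex -1.353 -4.413 -0.857
vertex -2.034 -3.905 -1.208
endloop
endfacet
facet normal -0.197 0.884 -0.424
outer loop
vertex -1.212 -3.92 -1.621
vertex -2.034 -3.905 -1.208
vertex -0.807 -2.967 0.177
endloop
endfacet
facet normal -0.293 -0.777 -0.556
outer loop
vertex -2.034 -3.905 -1.208
vertex -1.353 -4.413 -0.857
vertex -2.175 -4.398 -0.445
endloop
endfacet
facet normal -0.752 0.608 0.254
outer loop
vertex -2.034 -3.905 -1.208
vertex -2.175 -4.398 -0.445
vertex -0.807 -2.967 0.177
endloop
endfacet
facet normal -0.293 -0.777 -0.557
outer loop
vertex -2.175 -4.398 -0.445
vertex -1.353 -4.413 -0.857
vertex -1.493 -4.907 -0.094
endloop
endfacet
facet normal -0.440 0.030 0.898
outer loop
vertex -2.175 -4.398 -0.445
vertex -1.493 -4.907 -0.094
vertex -0.807 -2.967 0.177
endloop
endfacet
facet normal -0.292 -0.777 -0.557
outer loop
vertex -1.493 -4.907 -0.094
vertex -1.353 -4.413 -0.857
vertex -0.671 -4.921 -0.506
endloop
endfacet
facet normal 0.428 -0.272 0.862
outer loop
vertex -1.493 -4.907 -0.094
vertex -0.671 -4.921 -0.506
vertex -0.807 -2.967 0.177
endloop
endfacet
facet normal -0.293 -0.778 -0.556
outer loop
vertex -0.671 -4.921 -0.506
vertex -1.353 -4.413 -0.857
vertex -0.53 -4.428 -1.27
endloop
endfacet
facet normal 0.983 0.004 0.184
outer loop
vertex -0.671 -4.921 -0.506
vertex -0.53 -4.428 -1.27
vertex -0.807 -2.967 0.177
endloop
endfacet
facet normal -0.735 0.669 -0.113
outer loop
vertex -0.313 -0.318 -1.508
vertex 0.304 0.441 -1.028
vertex 0.004 -0.098 -2.265
endloop
endfacet
facet normal -0.567 -0.697 -0.440
outer loop
vertex 0.996 -1.001 -2.112
vertex -0.313 -0.318 -1.508
vertex 0.004 -0.098 -2.265
endloop
endfacet
facet normal -0.734 0.670 -0.114
outer loop
vertex 0.004 -0.098 -2.265
vertex 0.304 0.441 -1.028
vertex 0.622 0.661 -1.785
endloop
endfacet
facet normal 0.373 0.259 -0.891
outer loop
vertex 0.622 0.661 -1.785
vertex 0.996 -1.001 -2.112
vertex 0.004 -0.098 -2.265
endloop
endfacet
facet normal -0.374 -0.260 0.891
outer loop
vertex -0.313 -0.318 -1.508
vertex 1.296 -0.462 -0.875
vertex 0.304 0.441 -1.028
endloop
endfacet
facet normal -0.567 -0.696 -0.440
outer loop
vertex 0.678 -1.221 -1.355
vertex -0.313 -0.318 -1.508
vertex 0.996 -1.001 -2.112
endloop
endfacet
facet normal -0.374 -0.259 0.891
outer loop
vertex 0.678 -1.221 -1.355
vertex 1.296 -0.462 -0.875
vertex -0.313 -0.318 -1.508
endloop
endfacet
facet normal 0.566 0.697 0.440
outer loop
vertex 0.304 0.441 -1.028
vertex 1.296 -0.462 -0.875
vertex 0.622 0.661 -1.785
endloop
endfacet
facet normal 0.374 0.259 -0.891
outer loop
vertex 1.613 -0.242 -1.632
vertex 0.996 -1.001 -2.112
vertex 0.622 0.661 -1.785
endloop
endfacet
facet normal 0.567 0.697 0.440
outer loop
vertex 0.622 0.661 -1.785
vertex 1.296 -0.462 -0.875
vertex 1.613 -0.242 -1.632
endloop
endfacet
facet normal 0.734 -0.669 0.114
outer loop
vertex 1.613 -0.242 -1.632
vertex 0.678 -1.221 -1.355
vertex 0.996 -1.001 -2.112
endloop
endfacet
facet normal 0.734 -0.669 0.113
outer loop
vertex 1.296 -0.462 -0.875
vertex 0.678 -1.221 -1.355
vertex 1.613 -0.242 -1.632
endloop
endfacet

endsolid
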